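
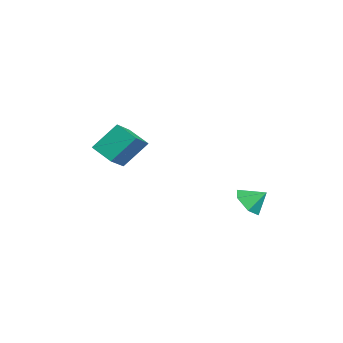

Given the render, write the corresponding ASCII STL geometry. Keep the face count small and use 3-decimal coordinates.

solid 
facet normal -0.191 -0.756 -0.626
outer loop
vertex 3.469 1.84 -0.368
vertex 2.986 2.378 -0.871
vertex 3.848 2.288 -1.025
endloop
endfacet
facet normal 0.832 0.096 0.546
outer loop
vertex 3.469 1.84 -0.368
vertex 3.848 2.288 -1.025
vertex 3.194 3.202 -0.189
endloop
endfacet
facet normal -0.191 -0.756 -0.626
outer loop
vertex 3.848 2.288 -1.025
vertex 2.986 2.378 -0.871
vertex 3.365 2.825 -1.527
endloop
endfacet
facet normal 0.776 0.626 -0.077
outer loop
vertex 3.848 2.288 -1.025
vertex 3.365 2.825 -1.527
vertex 3.194 3.202 -0.189
endloop
endfacet
facet normal -0.190 -0.757 -0.625
outer loop
vertex 3.365 2.825 -1.527
vertex 2.986 2.378 -0.871
vertex 2.503 2.915 -1.374
endloop
endfacet
facet normal 0.054 0.963 -0.264
outer loop
vertex 3.365 2.825 -1.527
vertex 2.503 2.915 -1.374
vertex 3.194 3.202 -0.189
endloop
endfacet
facet normal -0.191 -0.757 -0.625
outer loop
vertex 2.503 2.915 -1.374
vertex 2.986 2.378 -0.871
vertex 2.124 2.468 -0.717
endloop
endfacet
facet normal -0.613 0.771 0.171
outer loop
vertex 2.503 2.915 -1.374
vertex 2.124 2.468 -0.717
vertex 3.194 3.202 -0.189
endloop
endfacet
facet normal -0.191 -0.756 -0.626
outer loop
vertex 2.124 2.468 -0.717
vertex 2.986 2.378 -0.871
vertex 2.607 1.931 -0.215
endloop
endfacet
facet normal -0.557 0.241 0.794
outer loop
vertex 2.124 2.468 -0.717
vertex 2.607 1.931 -0.215
vertex 3.194 3.202 -0.189
endloop
endfacet
facet normal -0.191 -0.756 -0.626
outer loop
vertex 2.607 1.931 -0.215
vertex 2.986 2.378 -0.871
vertex 3.469 1.84 -0.368
endloop
endfacet
facet normal 0.164 -0.096 0.982
outer loop
vertex 2.607 1.931 -0.215
vertex 3.469 1.84 -0.368
vertex 3.194 3.202 -0.189
endloop
endfacet
facet normal -0.741 0.437 -0.510
outer loop
vertex -3.73 -3.75 -0.022
vertex -3.959 -2.526 1.36
vertex -2.813 -2.898 -0.625
endloop
endfacet
facet normal 0.123 -0.658 -0.743
outer loop
vertex -1.701 -3.554 0.14
vertex -3.73 -3.75 -0.022
vertex -2.813 -2.898 -0.625
endloop
endfacet
facet normal -0.741 0.437 -0.510
outer loop
vertex -2.813 -2.898 -0.625
vertex -3.959 -2.526 1.36
vertex -3.041 -1.674 0.757
endloop
endfacet
facet normal 0.660 0.613 -0.434
outer loop
vertex -3.041 -1.674 0.757
vertex -1.701 -3.554 0.14
vertex -2.813 -2.898 -0.625
endloop
endfacet
facet normal -0.660 -0.613 0.434
outer loop
vertex -3.73 -3.75 -0.022
vertex -2.847 -3.182 2.125
vertex -3.959 -2.526 1.36
endloop
endfacet
facet normal 0.123 -0.658 -0.743
outer loop
vertex -2.619 -4.406 0.743
vertex -3.73 -3.75 -0.022
vertex -1.701 -3.554 0.14
endloop
endfacet
facet normal -0.661 -0.613 0.434
outer loop
vertex -2.619 -4.406 0.743
vertex -2.847 -3.182 2.125
vertex -3.73 -3.75 -0.022
endloop
endfacet
facet normal -0.123 0.658 0.743
outer loop
vertex -3.959 -2.526 1.36
vertex -2.847 -3.182 2.125
vertex -3.041 -1.674 0.757
endloop
endfacet
facet normal 0.660 0.613 -0.434
outer loop
vertex -1.93 -2.33 1.522
vertex -1.701 -3.554 0.14
vertex -3.041 -1.674 0.757
endloop
endfacet
facet normal -0.123 0.658 0.743
outer loop
vertex -3.041 -1.674 0.757
vertex -2.847 -3.182 2.125
vertex -1.93 -2.33 1.522
endloop
endfacet
facet normal 0.741 -0.437 0.510
outer loop
vertex -1.93 -2.33 1.522
vertex -2.619 -4.406 0.743
vertex -1.701 -3.554 0.14
endloop
endfacet
facet normal 0.741 -0.437 0.509
outer loop
vertex -2.847 -3.182 2.125
vertex -2.619 -4.406 0.743
vertex -1.93 -2.33 1.522
endloop
endfacet

endsolid


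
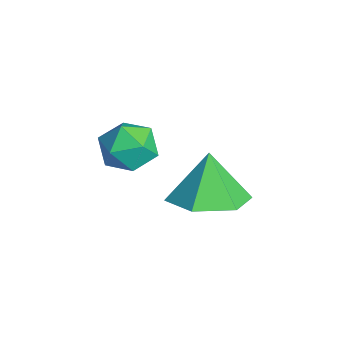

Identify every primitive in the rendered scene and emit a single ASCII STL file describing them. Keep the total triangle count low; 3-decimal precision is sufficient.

solid 
facet normal 0.374 -0.118 -0.920
outer loop
vertex -0.764 0.708 -1.096
vertex -1.467 1.304 -1.458
vertex -0.604 1.684 -1.156
endloop
endfacet
facet normal 0.557 -0.040 0.830
outer loop
vertex -0.764 0.708 -1.096
vertex -0.604 1.684 -1.156
vertex -1.953 1.456 -0.262
endloop
endfacet
facet normal 0.374 -0.118 -0.920
outer loop
vertex -0.604 1.684 -1.156
vertex -1.467 1.304 -1.458
vertex -1.308 2.279 -1.518
endloop
endfacet
facet normal 0.291 0.725 0.624
outer loop
vertex -0.604 1.684 -1.156
vertex -1.308 2.279 -1.518
vertex -1.953 1.456 -0.262
endloop
endfacet
facet normal 0.374 -0.118 -0.920
outer loop
vertex -1.308 2.279 -1.518
vertex -1.467 1.304 -1.458
vertex -2.171 1.899 -1.82
endloop
endfacet
facet normal -0.471 0.829 0.302
outer loop
vertex -1.308 2.279 -1.518
vertex -2.171 1.899 -1.82
vertex -1.953 1.456 -0.262
endloop
endfacet
facet normal 0.374 -0.117 -0.920
outer loop
vertex -2.171 1.899 -1.82
vertex -1.467 1.304 -1.458
vertex -2.33 0.923 -1.76
endloop
endfacet
facet normal -0.968 0.169 0.184
outer loop
vertex -2.171 1.899 -1.82
vertex -2.33 0.923 -1.76
vertex -1.953 1.456 -0.262
endloop
endfacet
facet normal 0.374 -0.117 -0.920
outer loop
vertex -2.33 0.923 -1.76
vertex -1.467 1.304 -1.458
vertex -1.626 0.328 -1.398
endloop
endfacet
facet normal -0.703 -0.595 0.389
outer loop
vertex -2.33 0.923 -1.76
vertex -1.626 0.328 -1.398
vertex -1.953 1.456 -0.262
endloop
endfacet
facet normal 0.374 -0.117 -0.920
outer loop
vertex -1.626 0.328 -1.398
vertex -1.467 1.304 -1.458
vertex -0.764 0.708 -1.096
endloop
endfacet
facet normal 0.059 -0.700 0.712
outer loop
vertex -1.626 0.328 -1.398
vertex -0.764 0.708 -1.096
vertex -1.953 1.456 -0.262
endloop
endfacet
facet normal -0.493 0.292 0.820
outer loop
vertex -3.83 0.635 -0.793
vertex -4.39 0.116 -0.945
vertex -3.78 -0.087 -0.506
endloop
endfacet
facet normal 0.211 0.374 0.903
outer loop
vertex -3.83 0.635 -0.793
vertex -3.78 -0.087 -0.506
vertex -3.148 0.26 -0.797
endloop
endfacet
facet normal 0.446 0.807 0.388
outer loop
vertex -3.83 0.635 -0.793
vertex -3.148 0.26 -0.797
vertex -3.366 0.678 -1.416
endloop
endfacet
facet normal -0.113 0.993 -0.016
outer loop
vertex -3.83 0.635 -0.793
vertex -3.366 0.678 -1.416
vertex -4.134 0.589 -1.507
endloop
endfacet
facet normal -0.694 0.675 0.252
outer loop
vertex -3.83 0.635 -0.793
vertex -4.134 0.589 -1.507
vertex -4.39 0.116 -0.945
endloop
endfacet
facet normal 0.519 -0.265 0.812
outer loop
vertex -3.148 0.26 -0.797
vertex -3.78 -0.087 -0.506
vertex -3.286 -0.489 -0.953
endloop
endfacet
facet normal -0.620 -0.397 0.677
outer loop
vertex -3.78 -0.087 -0.506
vertex -4.39 0.116 -0.945
vertex -4.054 -0.578 -1.044
endloop
endfacet
facet normal -0.944 0.224 -0.241
outer loop
vertex -4.39 0.116 -0.945
vertex -4.134 0.589 -1.507
vertex -4.272 -0.16 -1.663
endloop
endfacet
facet normal -0.006 0.740 -0.672
outer loop
vertex -4.134 0.589 -1.507
vertex -3.366 0.678 -1.416
vertex -3.64 0.187 -1.954
endloop
endfacet
facet normal 0.899 0.438 -0.021
outer loop
vertex -3.366 0.678 -1.416
vertex -3.148 0.26 -0.797
vertex -3.03 -0.016 -1.515
endloop
endfacet
facet normal 0.113 -0.993 0.016
outer loop
vertex -3.59 -0.535 -1.667
vertex -3.286 -0.489 -0.953
vertex -4.054 -0.578 -1.044
endloop
endfacet
facet normal -0.446 -0.807 -0.388
outer loop
vertex -3.59 -0.535 -1.667
vertex -4.054 -0.578 -1.044
vertex -4.272 -0.16 -1.663
endloop
endfacet
facet normal -0.211 -0.374 -0.903
outer loop
vertex -3.59 -0.535 -1.667
vertex -4.272 -0.16 -1.663
vertex -3.64 0.187 -1.954
endloop
endfacet
facet normal 0.493 -0.292 -0.820
outer loop
vertex -3.59 -0.535 -1.667
vertex -3.64 0.187 -1.954
vertex -3.03 -0.016 -1.515
endloop
endfacet
facet normal 0.694 -0.675 -0.252
outer loop
vertex -3.59 -0.535 -1.667
vertex -3.03 -0.016 -1.515
vertex -3.286 -0.489 -0.953
endloop
endfacet
facet normal 0.006 -0.740 0.672
outer loop
vertex -4.054 -0.578 -1.044
vertex -3.286 -0.489 -0.953
vertex -3.78 -0.087 -0.506
endloop
endfacet
facet normal -0.899 -0.438 0.021
outer loop
vertex -4.272 -0.16 -1.663
vertex -4.054 -0.578 -1.044
vertex -4.39 0.116 -0.945
endloop
endfacet
facet normal -0.519 0.265 -0.812
outer loop
vertex -3.64 0.187 -1.954
vertex -4.272 -0.16 -1.663
vertex -4.134 0.589 -1.507
endloop
endfacet
facet normal 0.620 0.397 -0.677
outer loop
vertex -3.03 -0.016 -1.515
vertex -3.64 0.187 -1.954
vertex -3.366 0.678 -1.416
endloop
endfacet
facet normal 0.944 -0.224 0.241
outer loop
vertex -3.286 -0.489 -0.953
vertex -3.03 -0.016 -1.515
vertex -3.148 0.26 -0.797
endloop
endfacet

endsolid


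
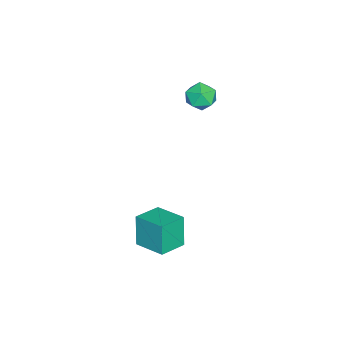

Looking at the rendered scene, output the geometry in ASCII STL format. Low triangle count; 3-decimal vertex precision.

solid 
facet normal -0.883 0.431 -0.188
outer loop
vertex 1.101 -4.108 -3.418
vertex 1.671 -2.817 -3.134
vertex 1.476 -3.961 -4.842
endloop
endfacet
facet normal -0.395 -0.897 -0.197
outer loop
vertex 2.589 -4.503 -4.606
vertex 1.101 -4.108 -3.418
vertex 1.476 -3.961 -4.842
endloop
endfacet
facet normal -0.883 0.431 -0.188
outer loop
vertex 1.476 -3.961 -4.842
vertex 1.671 -2.817 -3.134
vertex 2.046 -2.669 -4.559
endloop
endfacet
facet normal 0.252 0.099 -0.962
outer loop
vertex 2.046 -2.669 -4.559
vertex 2.589 -4.503 -4.606
vertex 1.476 -3.961 -4.842
endloop
endfacet
facet normal -0.253 -0.100 0.962
outer loop
vertex 1.101 -4.108 -3.418
vertex 2.784 -3.359 -2.898
vertex 1.671 -2.817 -3.134
endloop
endfacet
facet normal -0.396 -0.897 -0.197
outer loop
vertex 2.214 -4.651 -3.181
vertex 1.101 -4.108 -3.418
vertex 2.589 -4.503 -4.606
endloop
endfacet
facet normal -0.253 -0.099 0.962
outer loop
vertex 2.214 -4.651 -3.181
vertex 2.784 -3.359 -2.898
vertex 1.101 -4.108 -3.418
endloop
endfacet
facet normal 0.395 0.897 0.197
outer loop
vertex 1.671 -2.817 -3.134
vertex 2.784 -3.359 -2.898
vertex 2.046 -2.669 -4.559
endloop
endfacet
facet normal 0.254 0.100 -0.962
outer loop
vertex 3.159 -3.212 -4.322
vertex 2.589 -4.503 -4.606
vertex 2.046 -2.669 -4.559
endloop
endfacet
facet normal 0.396 0.897 0.197
outer loop
vertex 2.046 -2.669 -4.559
vertex 2.784 -3.359 -2.898
vertex 3.159 -3.212 -4.322
endloop
endfacet
facet normal 0.883 -0.431 0.188
outer loop
vertex 3.159 -3.212 -4.322
vertex 2.214 -4.651 -3.181
vertex 2.589 -4.503 -4.606
endloop
endfacet
facet normal 0.883 -0.431 0.188
outer loop
vertex 2.784 -3.359 -2.898
vertex 2.214 -4.651 -3.181
vertex 3.159 -3.212 -4.322
endloop
endfacet
facet normal -0.659 0.321 0.680
outer loop
vertex -2.316 -2.819 1.641
vertex -2.843 -3.275 1.345
vertex -2.393 -3.526 1.9
endloop
endfacet
facet normal 0.004 0.344 0.939
outer loop
vertex -2.316 -2.819 1.641
vertex -2.393 -3.526 1.9
vertex -1.703 -3.236 1.791
endloop
endfacet
facet normal 0.394 0.763 0.513
outer loop
vertex -2.316 -2.819 1.641
vertex -1.703 -3.236 1.791
vertex -1.725 -2.806 1.168
endloop
endfacet
facet normal -0.030 0.999 -0.010
outer loop
vertex -2.316 -2.819 1.641
vertex -1.725 -2.806 1.168
vertex -2.43 -2.83 0.893
endloop
endfacet
facet normal -0.681 0.726 0.093
outer loop
vertex -2.316 -2.819 1.641
vertex -2.43 -2.83 0.893
vertex -2.843 -3.275 1.345
endloop
endfacet
facet normal 0.276 -0.316 0.908
outer loop
vertex -1.703 -3.236 1.791
vertex -2.393 -3.526 1.9
vertex -1.85 -3.95 1.587
endloop
endfacet
facet normal -0.799 -0.352 0.488
outer loop
vertex -2.393 -3.526 1.9
vertex -2.843 -3.275 1.345
vertex -2.555 -3.974 1.312
endloop
endfacet
facet normal -0.833 0.304 -0.462
outer loop
vertex -2.843 -3.275 1.345
vertex -2.43 -2.83 0.893
vertex -2.577 -3.544 0.689
endloop
endfacet
facet normal 0.220 0.746 -0.629
outer loop
vertex -2.43 -2.83 0.893
vertex -1.725 -2.806 1.168
vertex -1.887 -3.254 0.58
endloop
endfacet
facet normal 0.906 0.363 0.218
outer loop
vertex -1.725 -2.806 1.168
vertex -1.703 -3.236 1.791
vertex -1.437 -3.505 1.135
endloop
endfacet
facet normal 0.030 -0.999 0.010
outer loop
vertex -1.964 -3.961 0.839
vertex -1.85 -3.95 1.587
vertex -2.555 -3.974 1.312
endloop
endfacet
facet normal -0.394 -0.763 -0.513
outer loop
vertex -1.964 -3.961 0.839
vertex -2.555 -3.974 1.312
vertex -2.577 -3.544 0.689
endloop
endfacet
facet normal -0.004 -0.344 -0.939
outer loop
vertex -1.964 -3.961 0.839
vertex -2.577 -3.544 0.689
vertex -1.887 -3.254 0.58
endloop
endfacet
facet normal 0.659 -0.321 -0.680
outer loop
vertex -1.964 -3.961 0.839
vertex -1.887 -3.254 0.58
vertex -1.437 -3.505 1.135
endloop
endfacet
facet normal 0.681 -0.726 -0.093
outer loop
vertex -1.964 -3.961 0.839
vertex -1.437 -3.505 1.135
vertex -1.85 -3.95 1.587
endloop
endfacet
facet normal -0.220 -0.746 0.629
outer loop
vertex -2.555 -3.974 1.312
vertex -1.85 -3.95 1.587
vertex -2.393 -3.526 1.9
endloop
endfacet
facet normal -0.906 -0.363 -0.218
outer loop
vertex -2.577 -3.544 0.689
vertex -2.555 -3.974 1.312
vertex -2.843 -3.275 1.345
endloop
endfacet
facet normal -0.276 0.316 -0.908
outer loop
vertex -1.887 -3.254 0.58
vertex -2.577 -3.544 0.689
vertex -2.43 -2.83 0.893
endloop
endfacet
facet normal 0.799 0.352 -0.488
outer loop
vertex -1.437 -3.505 1.135
vertex -1.887 -3.254 0.58
vertex -1.725 -2.806 1.168
endloop
endfacet
facet normal 0.833 -0.304 0.462
outer loop
vertex -1.85 -3.95 1.587
vertex -1.437 -3.505 1.135
vertex -1.703 -3.236 1.791
endloop
endfacet

endsolid


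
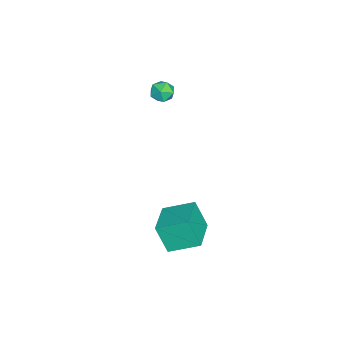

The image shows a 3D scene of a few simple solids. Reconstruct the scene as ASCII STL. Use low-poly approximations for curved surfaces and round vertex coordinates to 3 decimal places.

solid 
facet normal -0.984 -0.049 -0.171
outer loop
vertex 1.785 1.234 -3.648
vertex 1.606 2.666 -3.031
vertex 1.992 1.847 -5.012
endloop
endfacet
facet normal 0.114 -0.913 -0.393
outer loop
vertex 3.734 1.934 -4.709
vertex 1.785 1.234 -3.648
vertex 1.992 1.847 -5.012
endloop
endfacet
facet normal -0.984 -0.049 -0.171
outer loop
vertex 1.992 1.847 -5.012
vertex 1.606 2.666 -3.031
vertex 1.813 3.279 -4.395
endloop
endfacet
facet normal 0.137 0.406 -0.903
outer loop
vertex 1.813 3.279 -4.395
vertex 3.734 1.934 -4.709
vertex 1.992 1.847 -5.012
endloop
endfacet
facet normal -0.137 -0.406 0.903
outer loop
vertex 1.785 1.234 -3.648
vertex 3.348 2.753 -2.728
vertex 1.606 2.666 -3.031
endloop
endfacet
facet normal 0.114 -0.913 -0.393
outer loop
vertex 3.527 1.321 -3.345
vertex 1.785 1.234 -3.648
vertex 3.734 1.934 -4.709
endloop
endfacet
facet normal -0.137 -0.406 0.903
outer loop
vertex 3.527 1.321 -3.345
vertex 3.348 2.753 -2.728
vertex 1.785 1.234 -3.648
endloop
endfacet
facet normal -0.114 0.913 0.393
outer loop
vertex 1.606 2.666 -3.031
vertex 3.348 2.753 -2.728
vertex 1.813 3.279 -4.395
endloop
endfacet
facet normal 0.137 0.406 -0.903
outer loop
vertex 3.555 3.366 -4.092
vertex 3.734 1.934 -4.709
vertex 1.813 3.279 -4.395
endloop
endfacet
facet normal -0.114 0.913 0.393
outer loop
vertex 1.813 3.279 -4.395
vertex 3.348 2.753 -2.728
vertex 3.555 3.366 -4.092
endloop
endfacet
facet normal 0.984 0.049 0.171
outer loop
vertex 3.555 3.366 -4.092
vertex 3.527 1.321 -3.345
vertex 3.734 1.934 -4.709
endloop
endfacet
facet normal 0.984 0.049 0.171
outer loop
vertex 3.348 2.753 -2.728
vertex 3.527 1.321 -3.345
vertex 3.555 3.366 -4.092
endloop
endfacet
facet normal 0.353 0.531 0.770
outer loop
vertex -1.131 1.071 1.94
vertex -1.443 0.687 2.348
vertex -0.843 0.546 2.17
endloop
endfacet
facet normal 0.811 0.542 0.222
outer loop
vertex -1.131 1.071 1.94
vertex -0.843 0.546 2.17
vertex -0.778 0.702 1.552
endloop
endfacet
facet normal 0.470 0.812 -0.345
outer loop
vertex -1.131 1.071 1.94
vertex -0.778 0.702 1.552
vertex -1.338 0.939 1.347
endloop
endfacet
facet normal -0.197 0.969 -0.147
outer loop
vertex -1.131 1.071 1.94
vertex -1.338 0.939 1.347
vertex -1.749 0.93 1.84
endloop
endfacet
facet normal -0.269 0.796 0.543
outer loop
vertex -1.131 1.071 1.94
vertex -1.749 0.93 1.84
vertex -1.443 0.687 2.348
endloop
endfacet
facet normal 0.989 -0.131 0.071
outer loop
vertex -0.778 0.702 1.552
vertex -0.843 0.546 2.17
vertex -0.871 0.09 1.72
endloop
endfacet
facet normal 0.249 -0.147 0.957
outer loop
vertex -0.843 0.546 2.17
vertex -1.443 0.687 2.348
vertex -1.282 0.081 2.213
endloop
endfacet
facet normal -0.759 0.277 0.590
outer loop
vertex -1.443 0.687 2.348
vertex -1.749 0.93 1.84
vertex -1.842 0.318 2.008
endloop
endfacet
facet normal -0.642 0.558 -0.525
outer loop
vertex -1.749 0.93 1.84
vertex -1.338 0.939 1.347
vertex -1.777 0.474 1.39
endloop
endfacet
facet normal 0.439 0.305 -0.845
outer loop
vertex -1.338 0.939 1.347
vertex -0.778 0.702 1.552
vertex -1.177 0.333 1.212
endloop
endfacet
facet normal 0.197 -0.969 0.147
outer loop
vertex -1.489 -0.051 1.62
vertex -0.871 0.09 1.72
vertex -1.282 0.081 2.213
endloop
endfacet
facet normal -0.470 -0.812 0.345
outer loop
vertex -1.489 -0.051 1.62
vertex -1.282 0.081 2.213
vertex -1.842 0.318 2.008
endloop
endfacet
facet normal -0.811 -0.542 -0.222
outer loop
vertex -1.489 -0.051 1.62
vertex -1.842 0.318 2.008
vertex -1.777 0.474 1.39
endloop
endfacet
facet normal -0.353 -0.531 -0.770
outer loop
vertex -1.489 -0.051 1.62
vertex -1.777 0.474 1.39
vertex -1.177 0.333 1.212
endloop
endfacet
facet normal 0.269 -0.796 -0.543
outer loop
vertex -1.489 -0.051 1.62
vertex -1.177 0.333 1.212
vertex -0.871 0.09 1.72
endloop
endfacet
facet normal 0.642 -0.558 0.525
outer loop
vertex -1.282 0.081 2.213
vertex -0.871 0.09 1.72
vertex -0.843 0.546 2.17
endloop
endfacet
facet normal -0.439 -0.305 0.845
outer loop
vertex -1.842 0.318 2.008
vertex -1.282 0.081 2.213
vertex -1.443 0.687 2.348
endloop
endfacet
facet normal -0.989 0.131 -0.071
outer loop
vertex -1.777 0.474 1.39
vertex -1.842 0.318 2.008
vertex -1.749 0.93 1.84
endloop
endfacet
facet normal -0.249 0.147 -0.957
outer loop
vertex -1.177 0.333 1.212
vertex -1.777 0.474 1.39
vertex -1.338 0.939 1.347
endloop
endfacet
facet normal 0.759 -0.277 -0.590
outer loop
vertex -0.871 0.09 1.72
vertex -1.177 0.333 1.212
vertex -0.778 0.702 1.552
endloop
endfacet

endsolid


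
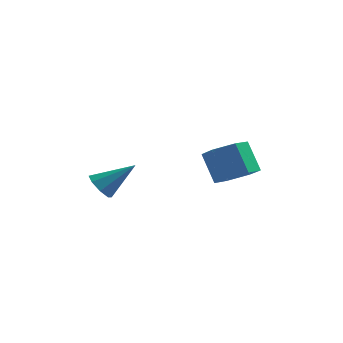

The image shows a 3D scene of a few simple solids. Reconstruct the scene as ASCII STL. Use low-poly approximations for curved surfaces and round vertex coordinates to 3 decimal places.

solid 
facet normal 0.393 -0.455 -0.799
outer loop
vertex 1.88 1.722 -3.594
vertex 0.998 1.495 -3.898
vertex 1.402 2.322 -4.17
endloop
endfacet
facet normal 0.773 0.634 0.019
outer loop
vertex 1.88 1.722 -3.594
vertex 1.402 2.322 -4.17
vertex 1.284 2.412 -2.378
endloop
endfacet
facet normal 0.773 0.634 0.019
outer loop
vertex 1.284 2.412 -2.378
vertex 1.402 2.322 -4.17
vertex 0.805 3.013 -2.955
endloop
endfacet
facet normal -0.393 0.455 0.799
outer loop
vertex 1.284 2.412 -2.378
vertex 0.805 3.013 -2.955
vertex 0.402 2.185 -2.682
endloop
endfacet
facet normal 0.393 -0.455 -0.799
outer loop
vertex 1.402 2.322 -4.17
vertex 0.998 1.495 -3.898
vertex 0.52 2.095 -4.474
endloop
endfacet
facet normal -0.045 0.859 -0.510
outer loop
vertex 1.402 2.322 -4.17
vertex 0.52 2.095 -4.474
vertex 0.805 3.013 -2.955
endloop
endfacet
facet normal -0.046 0.859 -0.510
outer loop
vertex 0.805 3.013 -2.955
vertex 0.52 2.095 -4.474
vertex -0.077 2.786 -3.258
endloop
endfacet
facet normal -0.392 0.454 0.800
outer loop
vertex 0.805 3.013 -2.955
vertex -0.077 2.786 -3.258
vertex 0.402 2.185 -2.682
endloop
endfacet
facet normal 0.393 -0.455 -0.799
outer loop
vertex 0.52 2.095 -4.474
vertex 0.998 1.495 -3.898
vertex 0.116 1.268 -4.202
endloop
endfacet
facet normal -0.818 0.225 -0.530
outer loop
vertex 0.52 2.095 -4.474
vertex 0.116 1.268 -4.202
vertex -0.077 2.786 -3.258
endloop
endfacet
facet normal -0.819 0.225 -0.529
outer loop
vertex -0.077 2.786 -3.258
vertex 0.116 1.268 -4.202
vertex -0.48 1.958 -2.986
endloop
endfacet
facet normal -0.393 0.454 0.800
outer loop
vertex -0.077 2.786 -3.258
vertex -0.48 1.958 -2.986
vertex 0.402 2.185 -2.682
endloop
endfacet
facet normal 0.393 -0.455 -0.799
outer loop
vertex 0.116 1.268 -4.202
vertex 0.998 1.495 -3.898
vertex 0.595 0.667 -3.625
endloop
endfacet
facet normal -0.773 -0.634 -0.019
outer loop
vertex 0.116 1.268 -4.202
vertex 0.595 0.667 -3.625
vertex -0.48 1.958 -2.986
endloop
endfacet
facet normal -0.773 -0.634 -0.019
outer loop
vertex -0.48 1.958 -2.986
vertex 0.595 0.667 -3.625
vertex -0.002 1.358 -2.41
endloop
endfacet
facet normal -0.393 0.455 0.799
outer loop
vertex -0.48 1.958 -2.986
vertex -0.002 1.358 -2.41
vertex 0.402 2.185 -2.682
endloop
endfacet
facet normal 0.392 -0.454 -0.800
outer loop
vertex 0.595 0.667 -3.625
vertex 0.998 1.495 -3.898
vertex 1.477 0.894 -3.322
endloop
endfacet
facet normal 0.046 -0.859 0.511
outer loop
vertex 0.595 0.667 -3.625
vertex 1.477 0.894 -3.322
vertex -0.002 1.358 -2.41
endloop
endfacet
facet normal 0.045 -0.859 0.510
outer loop
vertex -0.002 1.358 -2.41
vertex 1.477 0.894 -3.322
vertex 0.88 1.585 -2.106
endloop
endfacet
facet normal -0.393 0.455 0.799
outer loop
vertex -0.002 1.358 -2.41
vertex 0.88 1.585 -2.106
vertex 0.402 2.185 -2.682
endloop
endfacet
facet normal 0.393 -0.454 -0.800
outer loop
vertex 1.477 0.894 -3.322
vertex 0.998 1.495 -3.898
vertex 1.88 1.722 -3.594
endloop
endfacet
facet normal 0.818 -0.224 0.529
outer loop
vertex 1.477 0.894 -3.322
vertex 1.88 1.722 -3.594
vertex 0.88 1.585 -2.106
endloop
endfacet
facet normal 0.818 -0.226 0.529
outer loop
vertex 0.88 1.585 -2.106
vertex 1.88 1.722 -3.594
vertex 1.284 2.412 -2.378
endloop
endfacet
facet normal -0.393 0.455 0.799
outer loop
vertex 0.88 1.585 -2.106
vertex 1.284 2.412 -2.378
vertex 0.402 2.185 -2.682
endloop
endfacet
facet normal -0.756 -0.241 -0.609
outer loop
vertex -3.782 0.194 -4.721
vertex -4.232 0.219 -4.172
vertex -3.997 0.689 -4.65
endloop
endfacet
facet normal 0.754 0.402 -0.520
outer loop
vertex -3.782 0.194 -4.721
vertex -3.997 0.689 -4.65
vertex -2.908 0.641 -3.108
endloop
endfacet
facet normal -0.756 -0.241 -0.608
outer loop
vertex -3.997 0.689 -4.65
vertex -4.232 0.219 -4.172
vertex -4.349 0.908 -4.299
endloop
endfacet
facet normal 0.349 0.911 -0.218
outer loop
vertex -3.997 0.689 -4.65
vertex -4.349 0.908 -4.299
vertex -2.908 0.641 -3.108
endloop
endfacet
facet normal -0.757 -0.241 -0.608
outer loop
vertex -4.349 0.908 -4.299
vertex -4.232 0.219 -4.172
vertex -4.632 0.724 -3.874
endloop
endfacet
facet normal -0.104 0.936 0.336
outer loop
vertex -4.349 0.908 -4.299
vertex -4.632 0.724 -3.874
vertex -2.908 0.641 -3.108
endloop
endfacet
facet normal -0.757 -0.241 -0.608
outer loop
vertex -4.632 0.724 -3.874
vertex -4.232 0.219 -4.172
vertex -4.681 0.244 -3.623
endloop
endfacet
facet normal -0.341 0.463 0.818
outer loop
vertex -4.632 0.724 -3.874
vertex -4.681 0.244 -3.623
vertex -2.908 0.641 -3.108
endloop
endfacet
facet normal -0.757 -0.240 -0.608
outer loop
vertex -4.681 0.244 -3.623
vertex -4.232 0.219 -4.172
vertex -4.467 -0.25 -3.694
endloop
endfacet
facet normal -0.223 -0.233 0.947
outer loop
vertex -4.681 0.244 -3.623
vertex -4.467 -0.25 -3.694
vertex -2.908 0.641 -3.108
endloop
endfacet
facet normal -0.756 -0.241 -0.608
outer loop
vertex -4.467 -0.25 -3.694
vertex -4.232 0.219 -4.172
vertex -4.115 -0.469 -4.045
endloop
endfacet
facet normal 0.182 -0.742 0.645
outer loop
vertex -4.467 -0.25 -3.694
vertex -4.115 -0.469 -4.045
vertex -2.908 0.641 -3.108
endloop
endfacet
facet normal -0.756 -0.241 -0.608
outer loop
vertex -4.115 -0.469 -4.045
vertex -4.232 0.219 -4.172
vertex -3.831 -0.285 -4.471
endloop
endfacet
facet normal 0.635 -0.767 0.092
outer loop
vertex -4.115 -0.469 -4.045
vertex -3.831 -0.285 -4.471
vertex -2.908 0.641 -3.108
endloop
endfacet
facet normal -0.756 -0.240 -0.609
outer loop
vertex -3.831 -0.285 -4.471
vertex -4.232 0.219 -4.172
vertex -3.782 0.194 -4.721
endloop
endfacet
facet normal 0.872 -0.293 -0.391
outer loop
vertex -3.831 -0.285 -4.471
vertex -3.782 0.194 -4.721
vertex -2.908 0.641 -3.108
endloop
endfacet

endsolid


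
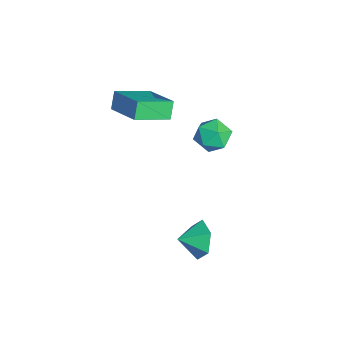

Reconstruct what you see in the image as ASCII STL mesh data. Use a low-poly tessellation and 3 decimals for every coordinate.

solid 
facet normal -0.164 0.914 -0.370
outer loop
vertex 3.673 -1.778 -0.851
vertex 3.335 -2.159 -1.641
vertex 2.756 -1.973 -0.925
endloop
endfacet
facet normal -0.015 -0.293 0.956
outer loop
vertex 3.673 -1.778 -0.851
vertex 2.756 -1.973 -0.925
vertex 3.505 -3.101 -1.259
endloop
endfacet
facet normal -0.165 0.914 -0.371
outer loop
vertex 2.756 -1.973 -0.925
vertex 3.335 -2.159 -1.641
vertex 2.419 -2.354 -1.715
endloop
endfacet
facet normal -0.619 -0.571 0.539
outer loop
vertex 2.756 -1.973 -0.925
vertex 2.419 -2.354 -1.715
vertex 3.505 -3.101 -1.259
endloop
endfacet
facet normal -0.164 0.914 -0.372
outer loop
vertex 2.419 -2.354 -1.715
vertex 3.335 -2.159 -1.641
vertex 2.998 -2.541 -2.431
endloop
endfacet
facet normal -0.503 -0.844 -0.186
outer loop
vertex 2.419 -2.354 -1.715
vertex 2.998 -2.541 -2.431
vertex 3.505 -3.101 -1.259
endloop
endfacet
facet normal -0.165 0.914 -0.372
outer loop
vertex 2.998 -2.541 -2.431
vertex 3.335 -2.159 -1.641
vertex 3.915 -2.346 -2.358
endloop
endfacet
facet normal 0.218 -0.840 -0.496
outer loop
vertex 2.998 -2.541 -2.431
vertex 3.915 -2.346 -2.358
vertex 3.505 -3.101 -1.259
endloop
endfacet
facet normal -0.165 0.914 -0.372
outer loop
vertex 3.915 -2.346 -2.358
vertex 3.335 -2.159 -1.641
vertex 4.252 -1.964 -1.568
endloop
endfacet
facet normal 0.823 -0.562 -0.079
outer loop
vertex 3.915 -2.346 -2.358
vertex 4.252 -1.964 -1.568
vertex 3.505 -3.101 -1.259
endloop
endfacet
facet normal -0.165 0.914 -0.370
outer loop
vertex 4.252 -1.964 -1.568
vertex 3.335 -2.159 -1.641
vertex 3.673 -1.778 -0.851
endloop
endfacet
facet normal 0.707 -0.289 0.646
outer loop
vertex 4.252 -1.964 -1.568
vertex 3.673 -1.778 -0.851
vertex 3.505 -3.101 -1.259
endloop
endfacet
facet normal 0.088 0.580 0.810
outer loop
vertex 0.538 -0.44 2.579
vertex 0.058 -1.007 3.037
vertex 0.926 -1.095 3.006
endloop
endfacet
facet normal 0.659 0.644 0.388
outer loop
vertex 0.538 -0.44 2.579
vertex 0.926 -1.095 3.006
vertex 1.19 -0.881 2.203
endloop
endfacet
facet normal 0.437 0.863 -0.253
outer loop
vertex 0.538 -0.44 2.579
vertex 1.19 -0.881 2.203
vertex 0.486 -0.661 1.737
endloop
endfacet
facet normal -0.273 0.934 -0.228
outer loop
vertex 0.538 -0.44 2.579
vertex 0.486 -0.661 1.737
vertex -0.214 -0.74 2.252
endloop
endfacet
facet normal -0.489 0.760 0.428
outer loop
vertex 0.538 -0.44 2.579
vertex -0.214 -0.74 2.252
vertex 0.058 -1.007 3.037
endloop
endfacet
facet normal 0.950 -0.002 0.312
outer loop
vertex 1.19 -0.881 2.203
vertex 0.926 -1.095 3.006
vertex 1.114 -1.72 2.428
endloop
endfacet
facet normal 0.025 -0.107 0.994
outer loop
vertex 0.926 -1.095 3.006
vertex 0.058 -1.007 3.037
vertex 0.414 -1.799 2.943
endloop
endfacet
facet normal -0.908 0.183 0.377
outer loop
vertex 0.058 -1.007 3.037
vertex -0.214 -0.74 2.252
vertex -0.29 -1.579 2.477
endloop
endfacet
facet normal -0.558 0.467 -0.686
outer loop
vertex -0.214 -0.74 2.252
vertex 0.486 -0.661 1.737
vertex -0.026 -1.365 1.674
endloop
endfacet
facet normal 0.591 0.352 -0.726
outer loop
vertex 0.486 -0.661 1.737
vertex 1.19 -0.881 2.203
vertex 0.842 -1.453 1.643
endloop
endfacet
facet normal 0.273 -0.934 0.228
outer loop
vertex 0.362 -2.02 2.101
vertex 1.114 -1.72 2.428
vertex 0.414 -1.799 2.943
endloop
endfacet
facet normal -0.437 -0.863 0.253
outer loop
vertex 0.362 -2.02 2.101
vertex 0.414 -1.799 2.943
vertex -0.29 -1.579 2.477
endloop
endfacet
facet normal -0.659 -0.644 -0.388
outer loop
vertex 0.362 -2.02 2.101
vertex -0.29 -1.579 2.477
vertex -0.026 -1.365 1.674
endloop
endfacet
facet normal -0.088 -0.580 -0.810
outer loop
vertex 0.362 -2.02 2.101
vertex -0.026 -1.365 1.674
vertex 0.842 -1.453 1.643
endloop
endfacet
facet normal 0.489 -0.760 -0.428
outer loop
vertex 0.362 -2.02 2.101
vertex 0.842 -1.453 1.643
vertex 1.114 -1.72 2.428
endloop
endfacet
facet normal 0.558 -0.467 0.686
outer loop
vertex 0.414 -1.799 2.943
vertex 1.114 -1.72 2.428
vertex 0.926 -1.095 3.006
endloop
endfacet
facet normal -0.591 -0.352 0.726
outer loop
vertex -0.29 -1.579 2.477
vertex 0.414 -1.799 2.943
vertex 0.058 -1.007 3.037
endloop
endfacet
facet normal -0.950 0.002 -0.312
outer loop
vertex -0.026 -1.365 1.674
vertex -0.29 -1.579 2.477
vertex -0.214 -0.74 2.252
endloop
endfacet
facet normal -0.025 0.107 -0.994
outer loop
vertex 0.842 -1.453 1.643
vertex -0.026 -1.365 1.674
vertex 0.486 -0.661 1.737
endloop
endfacet
facet normal 0.908 -0.183 -0.377
outer loop
vertex 1.114 -1.72 2.428
vertex 0.842 -1.453 1.643
vertex 1.19 -0.881 2.203
endloop
endfacet
facet normal -0.493 0.213 0.844
outer loop
vertex -0.543 -4.147 4.033
vertex -1.015 -2.619 3.372
vertex -2.089 -4.929 3.328
endloop
endfacet
facet normal 0.272 -0.883 0.382
outer loop
vertex -1.645 -5.121 2.568
vertex -0.543 -4.147 4.033
vertex -2.089 -4.929 3.328
endloop
endfacet
facet normal -0.493 0.213 0.843
outer loop
vertex -2.089 -4.929 3.328
vertex -1.015 -2.619 3.372
vertex -2.56 -3.401 2.666
endloop
endfacet
facet normal -0.826 -0.418 -0.377
outer loop
vertex -2.56 -3.401 2.666
vertex -1.645 -5.121 2.568
vertex -2.089 -4.929 3.328
endloop
endfacet
facet normal 0.826 0.418 0.377
outer loop
vertex -0.543 -4.147 4.033
vertex -0.571 -2.811 2.612
vertex -1.015 -2.619 3.372
endloop
endfacet
facet normal 0.272 -0.883 0.382
outer loop
vertex -0.1 -4.339 3.274
vertex -0.543 -4.147 4.033
vertex -1.645 -5.121 2.568
endloop
endfacet
facet normal 0.827 0.418 0.377
outer loop
vertex -0.1 -4.339 3.274
vertex -0.571 -2.811 2.612
vertex -0.543 -4.147 4.033
endloop
endfacet
facet normal -0.272 0.883 -0.382
outer loop
vertex -1.015 -2.619 3.372
vertex -0.571 -2.811 2.612
vertex -2.56 -3.401 2.666
endloop
endfacet
facet normal -0.827 -0.418 -0.377
outer loop
vertex -2.117 -3.593 1.907
vertex -1.645 -5.121 2.568
vertex -2.56 -3.401 2.666
endloop
endfacet
facet normal -0.272 0.883 -0.382
outer loop
vertex -2.56 -3.401 2.666
vertex -0.571 -2.811 2.612
vertex -2.117 -3.593 1.907
endloop
endfacet
facet normal 0.493 -0.213 -0.844
outer loop
vertex -2.117 -3.593 1.907
vertex -0.1 -4.339 3.274
vertex -1.645 -5.121 2.568
endloop
endfacet
facet normal 0.493 -0.214 -0.844
outer loop
vertex -0.571 -2.811 2.612
vertex -0.1 -4.339 3.274
vertex -2.117 -3.593 1.907
endloop
endfacet

endsolid


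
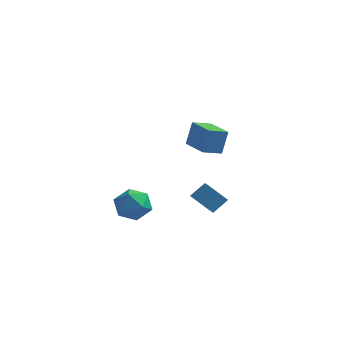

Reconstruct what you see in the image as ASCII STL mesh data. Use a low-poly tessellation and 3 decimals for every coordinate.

solid 
facet normal -0.525 -0.567 -0.634
outer loop
vertex -0.381 0.515 -2.807
vertex -0.815 1.291 -3.142
vertex 0.71 0.674 -3.853
endloop
endfacet
facet normal 0.457 -0.817 0.352
outer loop
vertex 1.335 1.349 -3.098
vertex -0.381 0.515 -2.807
vertex 0.71 0.674 -3.853
endloop
endfacet
facet normal -0.525 -0.567 -0.634
outer loop
vertex 0.71 0.674 -3.853
vertex -0.815 1.291 -3.142
vertex 0.276 1.45 -4.188
endloop
endfacet
facet normal 0.718 0.105 -0.688
outer loop
vertex 0.276 1.45 -4.188
vertex 1.335 1.349 -3.098
vertex 0.71 0.674 -3.853
endloop
endfacet
facet normal -0.718 -0.105 0.688
outer loop
vertex -0.381 0.515 -2.807
vertex -0.19 1.966 -2.387
vertex -0.815 1.291 -3.142
endloop
endfacet
facet normal 0.457 -0.817 0.352
outer loop
vertex 0.244 1.19 -2.052
vertex -0.381 0.515 -2.807
vertex 1.335 1.349 -3.098
endloop
endfacet
facet normal -0.718 -0.105 0.688
outer loop
vertex 0.244 1.19 -2.052
vertex -0.19 1.966 -2.387
vertex -0.381 0.515 -2.807
endloop
endfacet
facet normal -0.457 0.817 -0.352
outer loop
vertex -0.815 1.291 -3.142
vertex -0.19 1.966 -2.387
vertex 0.276 1.45 -4.188
endloop
endfacet
facet normal 0.718 0.105 -0.688
outer loop
vertex 0.901 2.125 -3.433
vertex 1.335 1.349 -3.098
vertex 0.276 1.45 -4.188
endloop
endfacet
facet normal -0.457 0.817 -0.352
outer loop
vertex 0.276 1.45 -4.188
vertex -0.19 1.966 -2.387
vertex 0.901 2.125 -3.433
endloop
endfacet
facet normal 0.525 0.567 0.634
outer loop
vertex 0.901 2.125 -3.433
vertex 0.244 1.19 -2.052
vertex 1.335 1.349 -3.098
endloop
endfacet
facet normal 0.525 0.567 0.634
outer loop
vertex -0.19 1.966 -2.387
vertex 0.244 1.19 -2.052
vertex 0.901 2.125 -3.433
endloop
endfacet
facet normal -0.665 -0.682 0.305
outer loop
vertex 1.824 -3.608 4.737
vertex 0.524 -2.419 4.56
vertex 1.624 -4.032 3.354
endloop
endfacet
facet normal 0.734 -0.672 0.100
outer loop
vertex 2.396 -3.241 3.0
vertex 1.824 -3.608 4.737
vertex 1.624 -4.032 3.354
endloop
endfacet
facet normal -0.665 -0.682 0.305
outer loop
vertex 1.624 -4.032 3.354
vertex 0.524 -2.419 4.56
vertex 0.325 -2.843 3.177
endloop
endfacet
facet normal -0.137 -0.290 -0.947
outer loop
vertex 0.325 -2.843 3.177
vertex 2.396 -3.241 3.0
vertex 1.624 -4.032 3.354
endloop
endfacet
facet normal 0.137 0.290 0.947
outer loop
vertex 1.824 -3.608 4.737
vertex 1.296 -1.628 4.206
vertex 0.524 -2.419 4.56
endloop
endfacet
facet normal 0.735 -0.671 0.100
outer loop
vertex 2.595 -2.817 4.383
vertex 1.824 -3.608 4.737
vertex 2.396 -3.241 3.0
endloop
endfacet
facet normal 0.137 0.290 0.947
outer loop
vertex 2.595 -2.817 4.383
vertex 1.296 -1.628 4.206
vertex 1.824 -3.608 4.737
endloop
endfacet
facet normal -0.734 0.672 -0.100
outer loop
vertex 0.524 -2.419 4.56
vertex 1.296 -1.628 4.206
vertex 0.325 -2.843 3.177
endloop
endfacet
facet normal -0.137 -0.291 -0.947
outer loop
vertex 1.096 -2.052 2.823
vertex 2.396 -3.241 3.0
vertex 0.325 -2.843 3.177
endloop
endfacet
facet normal -0.734 0.671 -0.100
outer loop
vertex 0.325 -2.843 3.177
vertex 1.296 -1.628 4.206
vertex 1.096 -2.052 2.823
endloop
endfacet
facet normal 0.665 0.682 -0.305
outer loop
vertex 1.096 -2.052 2.823
vertex 2.595 -2.817 4.383
vertex 2.396 -3.241 3.0
endloop
endfacet
facet normal 0.665 0.681 -0.305
outer loop
vertex 1.296 -1.628 4.206
vertex 2.595 -2.817 4.383
vertex 1.096 -2.052 2.823
endloop
endfacet
facet normal -0.395 0.904 0.162
outer loop
vertex -3.069 0.045 -3.089
vertex -4.128 -0.37 -3.352
vertex -3.746 -0.401 -2.249
endloop
endfacet
facet normal 0.182 0.800 0.571
outer loop
vertex -3.069 0.045 -3.089
vertex -3.746 -0.401 -2.249
vertex -2.605 -0.645 -2.27
endloop
endfacet
facet normal 0.735 0.663 0.142
outer loop
vertex -3.069 0.045 -3.089
vertex -2.605 -0.645 -2.27
vertex -2.282 -0.765 -3.385
endloop
endfacet
facet normal 0.502 0.682 -0.532
outer loop
vertex -3.069 0.045 -3.089
vertex -2.282 -0.765 -3.385
vertex -3.223 -0.595 -4.054
endloop
endfacet
facet normal -0.197 0.831 -0.520
outer loop
vertex -3.069 0.045 -3.089
vertex -3.223 -0.595 -4.054
vertex -4.128 -0.37 -3.352
endloop
endfacet
facet normal 0.065 0.222 0.973
outer loop
vertex -2.605 -0.645 -2.27
vertex -3.746 -0.401 -2.249
vertex -3.377 -1.485 -2.026
endloop
endfacet
facet normal -0.866 0.390 0.311
outer loop
vertex -3.746 -0.401 -2.249
vertex -4.128 -0.37 -3.352
vertex -4.318 -1.315 -2.695
endloop
endfacet
facet normal -0.547 0.272 -0.792
outer loop
vertex -4.128 -0.37 -3.352
vertex -3.223 -0.595 -4.054
vertex -3.995 -1.435 -3.81
endloop
endfacet
facet normal 0.583 0.031 -0.812
outer loop
vertex -3.223 -0.595 -4.054
vertex -2.282 -0.765 -3.385
vertex -2.854 -1.679 -3.831
endloop
endfacet
facet normal 0.961 0.000 0.278
outer loop
vertex -2.282 -0.765 -3.385
vertex -2.605 -0.645 -2.27
vertex -2.472 -1.71 -2.728
endloop
endfacet
facet normal -0.502 -0.682 0.532
outer loop
vertex -3.531 -2.125 -2.991
vertex -3.377 -1.485 -2.026
vertex -4.318 -1.315 -2.695
endloop
endfacet
facet normal -0.735 -0.663 -0.142
outer loop
vertex -3.531 -2.125 -2.991
vertex -4.318 -1.315 -2.695
vertex -3.995 -1.435 -3.81
endloop
endfacet
facet normal -0.182 -0.800 -0.571
outer loop
vertex -3.531 -2.125 -2.991
vertex -3.995 -1.435 -3.81
vertex -2.854 -1.679 -3.831
endloop
endfacet
facet normal 0.395 -0.904 -0.162
outer loop
vertex -3.531 -2.125 -2.991
vertex -2.854 -1.679 -3.831
vertex -2.472 -1.71 -2.728
endloop
endfacet
facet normal 0.197 -0.831 0.520
outer loop
vertex -3.531 -2.125 -2.991
vertex -2.472 -1.71 -2.728
vertex -3.377 -1.485 -2.026
endloop
endfacet
facet normal -0.583 -0.031 0.812
outer loop
vertex -4.318 -1.315 -2.695
vertex -3.377 -1.485 -2.026
vertex -3.746 -0.401 -2.249
endloop
endfacet
facet normal -0.961 -0.000 -0.278
outer loop
vertex -3.995 -1.435 -3.81
vertex -4.318 -1.315 -2.695
vertex -4.128 -0.37 -3.352
endloop
endfacet
facet normal -0.065 -0.222 -0.973
outer loop
vertex -2.854 -1.679 -3.831
vertex -3.995 -1.435 -3.81
vertex -3.223 -0.595 -4.054
endloop
endfacet
facet normal 0.866 -0.390 -0.311
outer loop
vertex -2.472 -1.71 -2.728
vertex -2.854 -1.679 -3.831
vertex -2.282 -0.765 -3.385
endloop
endfacet
facet normal 0.547 -0.272 0.792
outer loop
vertex -3.377 -1.485 -2.026
vertex -2.472 -1.71 -2.728
vertex -2.605 -0.645 -2.27
endloop
endfacet

endsolid


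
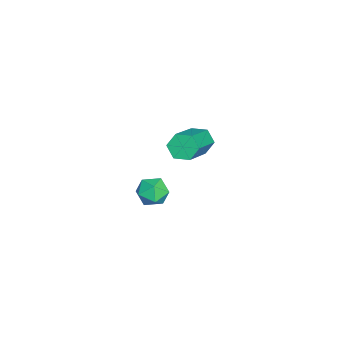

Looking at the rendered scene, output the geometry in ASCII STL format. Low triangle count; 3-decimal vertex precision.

solid 
facet normal -0.413 0.859 0.302
outer loop
vertex 3.179 2.644 -1.645
vertex 3.275 2.454 -0.973
vertex 3.776 2.814 -1.312
endloop
endfacet
facet normal -0.085 0.941 -0.328
outer loop
vertex 3.179 2.644 -1.645
vertex 3.776 2.814 -1.312
vertex 3.797 2.584 -1.977
endloop
endfacet
facet normal -0.378 0.483 -0.790
outer loop
vertex 3.179 2.644 -1.645
vertex 3.797 2.584 -1.977
vertex 3.308 2.082 -2.05
endloop
endfacet
facet normal -0.887 0.118 -0.446
outer loop
vertex 3.179 2.644 -1.645
vertex 3.308 2.082 -2.05
vertex 2.985 2.002 -1.429
endloop
endfacet
facet normal -0.908 0.351 0.229
outer loop
vertex 3.179 2.644 -1.645
vertex 2.985 2.002 -1.429
vertex 3.275 2.454 -0.973
endloop
endfacet
facet normal 0.599 0.762 -0.245
outer loop
vertex 3.797 2.584 -1.977
vertex 3.776 2.814 -1.312
vertex 4.275 2.358 -1.511
endloop
endfacet
facet normal 0.069 0.631 0.773
outer loop
vertex 3.776 2.814 -1.312
vertex 3.275 2.454 -0.973
vertex 3.952 2.278 -0.89
endloop
endfacet
facet normal -0.730 -0.193 0.655
outer loop
vertex 3.275 2.454 -0.973
vertex 2.985 2.002 -1.429
vertex 3.463 1.776 -0.963
endloop
endfacet
facet normal -0.696 -0.571 -0.435
outer loop
vertex 2.985 2.002 -1.429
vertex 3.308 2.082 -2.05
vertex 3.484 1.546 -1.628
endloop
endfacet
facet normal 0.127 0.021 -0.992
outer loop
vertex 3.308 2.082 -2.05
vertex 3.797 2.584 -1.977
vertex 3.985 1.906 -1.967
endloop
endfacet
facet normal 0.887 -0.118 0.446
outer loop
vertex 4.081 1.716 -1.295
vertex 4.275 2.358 -1.511
vertex 3.952 2.278 -0.89
endloop
endfacet
facet normal 0.378 -0.483 0.790
outer loop
vertex 4.081 1.716 -1.295
vertex 3.952 2.278 -0.89
vertex 3.463 1.776 -0.963
endloop
endfacet
facet normal 0.085 -0.941 0.328
outer loop
vertex 4.081 1.716 -1.295
vertex 3.463 1.776 -0.963
vertex 3.484 1.546 -1.628
endloop
endfacet
facet normal 0.413 -0.859 -0.302
outer loop
vertex 4.081 1.716 -1.295
vertex 3.484 1.546 -1.628
vertex 3.985 1.906 -1.967
endloop
endfacet
facet normal 0.908 -0.351 -0.229
outer loop
vertex 4.081 1.716 -1.295
vertex 3.985 1.906 -1.967
vertex 4.275 2.358 -1.511
endloop
endfacet
facet normal 0.696 0.571 0.435
outer loop
vertex 3.952 2.278 -0.89
vertex 4.275 2.358 -1.511
vertex 3.776 2.814 -1.312
endloop
endfacet
facet normal -0.127 -0.021 0.992
outer loop
vertex 3.463 1.776 -0.963
vertex 3.952 2.278 -0.89
vertex 3.275 2.454 -0.973
endloop
endfacet
facet normal -0.599 -0.762 0.245
outer loop
vertex 3.484 1.546 -1.628
vertex 3.463 1.776 -0.963
vertex 2.985 2.002 -1.429
endloop
endfacet
facet normal -0.069 -0.631 -0.773
outer loop
vertex 3.985 1.906 -1.967
vertex 3.484 1.546 -1.628
vertex 3.308 2.082 -2.05
endloop
endfacet
facet normal 0.730 0.193 -0.655
outer loop
vertex 4.275 2.358 -1.511
vertex 3.985 1.906 -1.967
vertex 3.797 2.584 -1.977
endloop
endfacet
facet normal -0.846 0.209 -0.490
outer loop
vertex -1.391 3.683 -3.245
vertex -1.738 3.37 -2.779
vertex -1.613 4.016 -2.72
endloop
endfacet
facet normal 0.412 0.838 -0.357
outer loop
vertex -1.391 3.683 -3.245
vertex -1.613 4.016 -2.72
vertex 0.404 3.243 -2.208
endloop
endfacet
facet normal 0.412 0.839 -0.356
outer loop
vertex 0.404 3.243 -2.208
vertex -1.613 4.016 -2.72
vertex 0.182 3.575 -1.683
endloop
endfacet
facet normal 0.847 -0.207 0.489
outer loop
vertex 0.404 3.243 -2.208
vertex 0.182 3.575 -1.683
vertex 0.058 2.93 -1.741
endloop
endfacet
facet normal -0.847 0.209 -0.489
outer loop
vertex -1.613 4.016 -2.72
vertex -1.738 3.37 -2.779
vertex -1.96 3.703 -2.253
endloop
endfacet
facet normal -0.085 0.856 0.511
outer loop
vertex -1.613 4.016 -2.72
vertex -1.96 3.703 -2.253
vertex 0.182 3.575 -1.683
endloop
endfacet
facet normal -0.085 0.856 0.511
outer loop
vertex 0.182 3.575 -1.683
vertex -1.96 3.703 -2.253
vertex -0.164 3.262 -1.216
endloop
endfacet
facet normal 0.847 -0.207 0.489
outer loop
vertex 0.182 3.575 -1.683
vertex -0.164 3.262 -1.216
vertex 0.058 2.93 -1.741
endloop
endfacet
facet normal -0.847 0.207 -0.489
outer loop
vertex -1.96 3.703 -2.253
vertex -1.738 3.37 -2.779
vertex -2.084 3.057 -2.312
endloop
endfacet
facet normal -0.497 0.016 0.868
outer loop
vertex -1.96 3.703 -2.253
vertex -2.084 3.057 -2.312
vertex -0.164 3.262 -1.216
endloop
endfacet
facet normal -0.497 0.017 0.868
outer loop
vertex -0.164 3.262 -1.216
vertex -2.084 3.057 -2.312
vertex -0.289 2.617 -1.275
endloop
endfacet
facet normal 0.846 -0.209 0.490
outer loop
vertex -0.164 3.262 -1.216
vertex -0.289 2.617 -1.275
vertex 0.058 2.93 -1.741
endloop
endfacet
facet normal -0.847 0.207 -0.489
outer loop
vertex -2.084 3.057 -2.312
vertex -1.738 3.37 -2.779
vertex -1.862 2.725 -2.837
endloop
endfacet
facet normal -0.412 -0.839 0.356
outer loop
vertex -2.084 3.057 -2.312
vertex -1.862 2.725 -2.837
vertex -0.289 2.617 -1.275
endloop
endfacet
facet normal -0.412 -0.838 0.357
outer loop
vertex -0.289 2.617 -1.275
vertex -1.862 2.725 -2.837
vertex -0.067 2.284 -1.8
endloop
endfacet
facet normal 0.846 -0.209 0.490
outer loop
vertex -0.289 2.617 -1.275
vertex -0.067 2.284 -1.8
vertex 0.058 2.93 -1.741
endloop
endfacet
facet normal -0.847 0.207 -0.489
outer loop
vertex -1.862 2.725 -2.837
vertex -1.738 3.37 -2.779
vertex -1.516 3.038 -3.304
endloop
endfacet
facet normal 0.085 -0.856 -0.511
outer loop
vertex -1.862 2.725 -2.837
vertex -1.516 3.038 -3.304
vertex -0.067 2.284 -1.8
endloop
endfacet
facet normal 0.085 -0.856 -0.511
outer loop
vertex -0.067 2.284 -1.8
vertex -1.516 3.038 -3.304
vertex 0.28 2.597 -2.267
endloop
endfacet
facet normal 0.847 -0.209 0.489
outer loop
vertex -0.067 2.284 -1.8
vertex 0.28 2.597 -2.267
vertex 0.058 2.93 -1.741
endloop
endfacet
facet normal -0.846 0.209 -0.490
outer loop
vertex -1.516 3.038 -3.304
vertex -1.738 3.37 -2.779
vertex -1.391 3.683 -3.245
endloop
endfacet
facet normal 0.497 -0.017 -0.868
outer loop
vertex -1.516 3.038 -3.304
vertex -1.391 3.683 -3.245
vertex 0.28 2.597 -2.267
endloop
endfacet
facet normal 0.497 -0.016 -0.867
outer loop
vertex 0.28 2.597 -2.267
vertex -1.391 3.683 -3.245
vertex 0.404 3.243 -2.208
endloop
endfacet
facet normal 0.847 -0.207 0.489
outer loop
vertex 0.28 2.597 -2.267
vertex 0.404 3.243 -2.208
vertex 0.058 2.93 -1.741
endloop
endfacet

endsolid


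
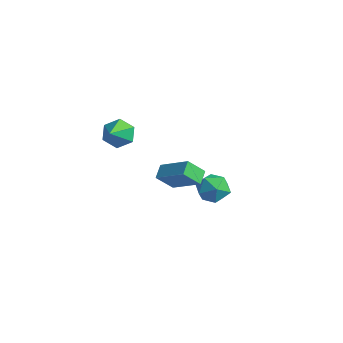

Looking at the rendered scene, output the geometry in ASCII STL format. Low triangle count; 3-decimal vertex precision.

solid 
facet normal -0.493 0.684 -0.538
outer loop
vertex -2.508 -0.292 1.389
vertex -3.376 -0.63 1.754
vertex -2.884 0.098 2.23
endloop
endfacet
facet normal 0.921 0.260 0.291
outer loop
vertex -2.508 -0.292 1.389
vertex -2.884 0.098 2.23
vertex -2.484 -1.87 2.726
endloop
endfacet
facet normal -0.494 0.684 -0.537
outer loop
vertex -2.884 0.098 2.23
vertex -3.376 -0.63 1.754
vertex -3.751 -0.241 2.595
endloop
endfacet
facet normal 0.274 0.287 0.918
outer loop
vertex -2.884 0.098 2.23
vertex -3.751 -0.241 2.595
vertex -2.484 -1.87 2.726
endloop
endfacet
facet normal -0.493 0.685 -0.537
outer loop
vertex -3.751 -0.241 2.595
vertex -3.376 -0.63 1.754
vertex -4.243 -0.969 2.118
endloop
endfacet
facet normal -0.435 -0.269 0.859
outer loop
vertex -3.751 -0.241 2.595
vertex -4.243 -0.969 2.118
vertex -2.484 -1.87 2.726
endloop
endfacet
facet normal -0.493 0.684 -0.537
outer loop
vertex -4.243 -0.969 2.118
vertex -3.376 -0.63 1.754
vertex -3.868 -1.359 1.277
endloop
endfacet
facet normal -0.496 -0.851 0.174
outer loop
vertex -4.243 -0.969 2.118
vertex -3.868 -1.359 1.277
vertex -2.484 -1.87 2.726
endloop
endfacet
facet normal -0.493 0.684 -0.537
outer loop
vertex -3.868 -1.359 1.277
vertex -3.376 -0.63 1.754
vertex -3.001 -1.02 0.913
endloop
endfacet
facet normal 0.152 -0.878 -0.455
outer loop
vertex -3.868 -1.359 1.277
vertex -3.001 -1.02 0.913
vertex -2.484 -1.87 2.726
endloop
endfacet
facet normal -0.493 0.685 -0.537
outer loop
vertex -3.001 -1.02 0.913
vertex -3.376 -0.63 1.754
vertex -2.508 -0.292 1.389
endloop
endfacet
facet normal 0.859 -0.323 -0.396
outer loop
vertex -3.001 -1.02 0.913
vertex -2.508 -0.292 1.389
vertex -2.484 -1.87 2.726
endloop
endfacet
facet normal -0.990 0.139 0.018
outer loop
vertex -0.076 3.203 -2.583
vertex -0.194 2.286 -1.981
vertex -0.048 3.259 -1.481
endloop
endfacet
facet normal -0.646 0.763 -0.022
outer loop
vertex -0.076 3.203 -2.583
vertex -0.048 3.259 -1.481
vertex 0.667 3.847 -2.081
endloop
endfacet
facet normal -0.242 0.755 -0.610
outer loop
vertex -0.076 3.203 -2.583
vertex 0.667 3.847 -2.081
vertex 0.964 3.238 -2.953
endloop
endfacet
facet normal -0.336 0.125 -0.933
outer loop
vertex -0.076 3.203 -2.583
vertex 0.964 3.238 -2.953
vertex 0.432 2.272 -2.891
endloop
endfacet
facet normal -0.798 -0.255 -0.545
outer loop
vertex -0.076 3.203 -2.583
vertex 0.432 2.272 -2.891
vertex -0.194 2.286 -1.981
endloop
endfacet
facet normal -0.213 0.813 0.542
outer loop
vertex 0.667 3.847 -2.081
vertex -0.048 3.259 -1.481
vertex 1.008 3.328 -1.169
endloop
endfacet
facet normal -0.770 -0.197 0.607
outer loop
vertex -0.048 3.259 -1.481
vertex -0.194 2.286 -1.981
vertex 0.476 2.362 -1.107
endloop
endfacet
facet normal -0.460 -0.835 -0.303
outer loop
vertex -0.194 2.286 -1.981
vertex 0.432 2.272 -2.891
vertex 0.773 1.753 -1.979
endloop
endfacet
facet normal 0.290 -0.219 -0.932
outer loop
vertex 0.432 2.272 -2.891
vertex 0.964 3.238 -2.953
vertex 1.488 2.341 -2.579
endloop
endfacet
facet normal 0.441 0.799 -0.408
outer loop
vertex 0.964 3.238 -2.953
vertex 0.667 3.847 -2.081
vertex 1.634 3.314 -2.079
endloop
endfacet
facet normal 0.336 -0.125 0.933
outer loop
vertex 1.516 2.397 -1.477
vertex 1.008 3.328 -1.169
vertex 0.476 2.362 -1.107
endloop
endfacet
facet normal 0.242 -0.755 0.610
outer loop
vertex 1.516 2.397 -1.477
vertex 0.476 2.362 -1.107
vertex 0.773 1.753 -1.979
endloop
endfacet
facet normal 0.646 -0.763 0.022
outer loop
vertex 1.516 2.397 -1.477
vertex 0.773 1.753 -1.979
vertex 1.488 2.341 -2.579
endloop
endfacet
facet normal 0.990 -0.139 -0.018
outer loop
vertex 1.516 2.397 -1.477
vertex 1.488 2.341 -2.579
vertex 1.634 3.314 -2.079
endloop
endfacet
facet normal 0.798 0.255 0.545
outer loop
vertex 1.516 2.397 -1.477
vertex 1.634 3.314 -2.079
vertex 1.008 3.328 -1.169
endloop
endfacet
facet normal -0.290 0.219 0.932
outer loop
vertex 0.476 2.362 -1.107
vertex 1.008 3.328 -1.169
vertex -0.048 3.259 -1.481
endloop
endfacet
facet normal -0.441 -0.799 0.408
outer loop
vertex 0.773 1.753 -1.979
vertex 0.476 2.362 -1.107
vertex -0.194 2.286 -1.981
endloop
endfacet
facet normal 0.213 -0.813 -0.542
outer loop
vertex 1.488 2.341 -2.579
vertex 0.773 1.753 -1.979
vertex 0.432 2.272 -2.891
endloop
endfacet
facet normal 0.770 0.197 -0.607
outer loop
vertex 1.634 3.314 -2.079
vertex 1.488 2.341 -2.579
vertex 0.964 3.238 -2.953
endloop
endfacet
facet normal 0.460 0.835 0.303
outer loop
vertex 1.008 3.328 -1.169
vertex 1.634 3.314 -2.079
vertex 0.667 3.847 -2.081
endloop
endfacet
facet normal -0.830 -0.246 -0.501
outer loop
vertex 2.384 -2.131 2.994
vertex 2.712 -1.256 2.02
vertex 2.851 -2.801 2.549
endloop
endfacet
facet normal -0.243 -0.648 0.722
outer loop
vertex 4.528 -2.304 3.56
vertex 2.384 -2.131 2.994
vertex 2.851 -2.801 2.549
endloop
endfacet
facet normal -0.830 -0.246 -0.501
outer loop
vertex 2.851 -2.801 2.549
vertex 2.712 -1.256 2.02
vertex 3.179 -1.926 1.575
endloop
endfacet
facet normal 0.502 -0.721 -0.478
outer loop
vertex 3.179 -1.926 1.575
vertex 4.528 -2.304 3.56
vertex 2.851 -2.801 2.549
endloop
endfacet
facet normal -0.502 0.721 0.478
outer loop
vertex 2.384 -2.131 2.994
vertex 4.389 -0.759 3.031
vertex 2.712 -1.256 2.02
endloop
endfacet
facet normal -0.243 -0.648 0.722
outer loop
vertex 4.061 -1.634 4.005
vertex 2.384 -2.131 2.994
vertex 4.528 -2.304 3.56
endloop
endfacet
facet normal -0.502 0.721 0.478
outer loop
vertex 4.061 -1.634 4.005
vertex 4.389 -0.759 3.031
vertex 2.384 -2.131 2.994
endloop
endfacet
facet normal 0.243 0.648 -0.722
outer loop
vertex 2.712 -1.256 2.02
vertex 4.389 -0.759 3.031
vertex 3.179 -1.926 1.575
endloop
endfacet
facet normal 0.502 -0.721 -0.478
outer loop
vertex 4.856 -1.429 2.586
vertex 4.528 -2.304 3.56
vertex 3.179 -1.926 1.575
endloop
endfacet
facet normal 0.243 0.648 -0.722
outer loop
vertex 3.179 -1.926 1.575
vertex 4.389 -0.759 3.031
vertex 4.856 -1.429 2.586
endloop
endfacet
facet normal 0.830 0.246 0.501
outer loop
vertex 4.856 -1.429 2.586
vertex 4.061 -1.634 4.005
vertex 4.528 -2.304 3.56
endloop
endfacet
facet normal 0.830 0.246 0.501
outer loop
vertex 4.389 -0.759 3.031
vertex 4.061 -1.634 4.005
vertex 4.856 -1.429 2.586
endloop
endfacet

endsolid


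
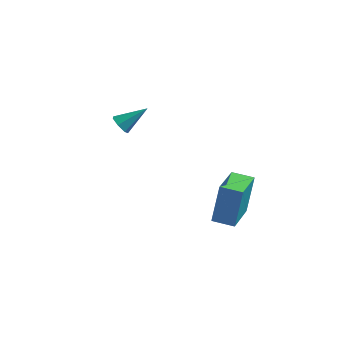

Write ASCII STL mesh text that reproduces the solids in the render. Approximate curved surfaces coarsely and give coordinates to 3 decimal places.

solid 
facet normal -0.659 -0.506 -0.556
outer loop
vertex -2.567 -0.926 2.543
vertex -2.941 -0.88 2.944
vertex -2.846 -0.54 2.522
endloop
endfacet
facet normal 0.659 0.444 -0.607
outer loop
vertex -2.567 -0.926 2.543
vertex -2.846 -0.54 2.522
vertex -1.979 -0.14 3.756
endloop
endfacet
facet normal -0.659 -0.506 -0.556
outer loop
vertex -2.846 -0.54 2.522
vertex -2.941 -0.88 2.944
vertex -3.197 -0.409 2.819
endloop
endfacet
facet normal 0.058 0.937 -0.345
outer loop
vertex -2.846 -0.54 2.522
vertex -3.197 -0.409 2.819
vertex -1.979 -0.14 3.756
endloop
endfacet
facet normal -0.659 -0.506 -0.556
outer loop
vertex -3.197 -0.409 2.819
vertex -2.941 -0.88 2.944
vertex -3.355 -0.633 3.21
endloop
endfacet
facet normal -0.428 0.848 0.313
outer loop
vertex -3.197 -0.409 2.819
vertex -3.355 -0.633 3.21
vertex -1.979 -0.14 3.756
endloop
endfacet
facet normal -0.659 -0.507 -0.556
outer loop
vertex -3.355 -0.633 3.21
vertex -2.941 -0.88 2.944
vertex -3.201 -1.043 3.401
endloop
endfacet
facet normal -0.432 0.243 0.869
outer loop
vertex -3.355 -0.633 3.21
vertex -3.201 -1.043 3.401
vertex -1.979 -0.14 3.756
endloop
endfacet
facet normal -0.660 -0.506 -0.556
outer loop
vertex -3.201 -1.043 3.401
vertex -2.941 -0.88 2.944
vertex -2.852 -1.33 3.248
endloop
endfacet
facet normal 0.049 -0.423 0.905
outer loop
vertex -3.201 -1.043 3.401
vertex -2.852 -1.33 3.248
vertex -1.979 -0.14 3.756
endloop
endfacet
facet normal -0.658 -0.506 -0.557
outer loop
vertex -2.852 -1.33 3.248
vertex -2.941 -0.88 2.944
vertex -2.569 -1.278 2.866
endloop
endfacet
facet normal 0.652 -0.647 0.395
outer loop
vertex -2.852 -1.33 3.248
vertex -2.569 -1.278 2.866
vertex -1.979 -0.14 3.756
endloop
endfacet
facet normal -0.659 -0.507 -0.556
outer loop
vertex -2.569 -1.278 2.866
vertex -2.941 -0.88 2.944
vertex -2.567 -0.926 2.543
endloop
endfacet
facet normal 0.924 -0.261 -0.279
outer loop
vertex -2.569 -1.278 2.866
vertex -2.567 -0.926 2.543
vertex -1.979 -0.14 3.756
endloop
endfacet
facet normal -0.994 -0.042 0.100
outer loop
vertex 2.641 -3.894 2.659
vertex 2.52 -2.071 2.216
vertex 2.476 -4.351 0.822
endloop
endfacet
facet normal 0.065 -0.970 0.235
outer loop
vertex 3.46 -4.309 0.724
vertex 2.641 -3.894 2.659
vertex 2.476 -4.351 0.822
endloop
endfacet
facet normal -0.994 -0.042 0.100
outer loop
vertex 2.476 -4.351 0.822
vertex 2.52 -2.071 2.216
vertex 2.355 -2.528 0.38
endloop
endfacet
facet normal -0.086 -0.240 -0.967
outer loop
vertex 2.355 -2.528 0.38
vertex 3.46 -4.309 0.724
vertex 2.476 -4.351 0.822
endloop
endfacet
facet normal 0.086 0.241 0.967
outer loop
vertex 2.641 -3.894 2.659
vertex 3.504 -2.029 2.118
vertex 2.52 -2.071 2.216
endloop
endfacet
facet normal 0.065 -0.970 0.236
outer loop
vertex 3.625 -3.852 2.56
vertex 2.641 -3.894 2.659
vertex 3.46 -4.309 0.724
endloop
endfacet
facet normal 0.087 0.240 0.967
outer loop
vertex 3.625 -3.852 2.56
vertex 3.504 -2.029 2.118
vertex 2.641 -3.894 2.659
endloop
endfacet
facet normal -0.065 0.970 -0.236
outer loop
vertex 2.52 -2.071 2.216
vertex 3.504 -2.029 2.118
vertex 2.355 -2.528 0.38
endloop
endfacet
facet normal -0.087 -0.241 -0.967
outer loop
vertex 3.339 -2.486 0.281
vertex 3.46 -4.309 0.724
vertex 2.355 -2.528 0.38
endloop
endfacet
facet normal -0.065 0.970 -0.235
outer loop
vertex 2.355 -2.528 0.38
vertex 3.504 -2.029 2.118
vertex 3.339 -2.486 0.281
endloop
endfacet
facet normal 0.994 0.042 -0.100
outer loop
vertex 3.339 -2.486 0.281
vertex 3.625 -3.852 2.56
vertex 3.46 -4.309 0.724
endloop
endfacet
facet normal 0.994 0.042 -0.100
outer loop
vertex 3.504 -2.029 2.118
vertex 3.625 -3.852 2.56
vertex 3.339 -2.486 0.281
endloop
endfacet

endsolid


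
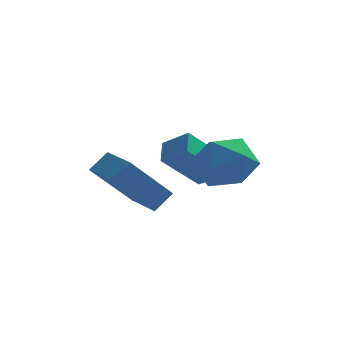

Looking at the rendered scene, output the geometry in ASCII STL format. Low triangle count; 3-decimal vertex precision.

solid 
facet normal -0.156 0.354 0.922
outer loop
vertex -0.333 -1.534 1.544
vertex -0.24 -2.586 1.963
vertex 0.681 -1.929 1.867
endloop
endfacet
facet normal 0.165 0.842 0.513
outer loop
vertex -0.333 -1.534 1.544
vertex 0.681 -1.929 1.867
vertex 0.585 -1.327 0.909
endloop
endfacet
facet normal -0.254 0.966 -0.052
outer loop
vertex -0.333 -1.534 1.544
vertex 0.585 -1.327 0.909
vertex -0.396 -1.612 0.413
endloop
endfacet
facet normal -0.833 0.553 0.008
outer loop
vertex -0.333 -1.534 1.544
vertex -0.396 -1.612 0.413
vertex -0.906 -2.39 1.064
endloop
endfacet
facet normal -0.773 0.175 0.610
outer loop
vertex -0.333 -1.534 1.544
vertex -0.906 -2.39 1.064
vertex -0.24 -2.586 1.963
endloop
endfacet
facet normal 0.777 0.565 0.277
outer loop
vertex 0.585 -1.327 0.909
vertex 0.681 -1.929 1.867
vertex 1.246 -2.25 0.936
endloop
endfacet
facet normal 0.259 -0.226 0.939
outer loop
vertex 0.681 -1.929 1.867
vertex -0.24 -2.586 1.963
vertex 0.736 -3.028 1.587
endloop
endfacet
facet normal -0.738 -0.516 0.434
outer loop
vertex -0.24 -2.586 1.963
vertex -0.906 -2.39 1.064
vertex -0.245 -3.313 1.091
endloop
endfacet
facet normal -0.836 0.096 -0.540
outer loop
vertex -0.906 -2.39 1.064
vertex -0.396 -1.612 0.413
vertex -0.341 -2.711 0.133
endloop
endfacet
facet normal 0.100 0.764 -0.637
outer loop
vertex -0.396 -1.612 0.413
vertex 0.585 -1.327 0.909
vertex 0.58 -2.054 0.037
endloop
endfacet
facet normal 0.833 -0.553 -0.008
outer loop
vertex 0.673 -3.106 0.456
vertex 1.246 -2.25 0.936
vertex 0.736 -3.028 1.587
endloop
endfacet
facet normal 0.254 -0.966 0.052
outer loop
vertex 0.673 -3.106 0.456
vertex 0.736 -3.028 1.587
vertex -0.245 -3.313 1.091
endloop
endfacet
facet normal -0.165 -0.842 -0.513
outer loop
vertex 0.673 -3.106 0.456
vertex -0.245 -3.313 1.091
vertex -0.341 -2.711 0.133
endloop
endfacet
facet normal 0.156 -0.354 -0.922
outer loop
vertex 0.673 -3.106 0.456
vertex -0.341 -2.711 0.133
vertex 0.58 -2.054 0.037
endloop
endfacet
facet normal 0.773 -0.175 -0.610
outer loop
vertex 0.673 -3.106 0.456
vertex 0.58 -2.054 0.037
vertex 1.246 -2.25 0.936
endloop
endfacet
facet normal 0.836 -0.096 0.540
outer loop
vertex 0.736 -3.028 1.587
vertex 1.246 -2.25 0.936
vertex 0.681 -1.929 1.867
endloop
endfacet
facet normal -0.100 -0.764 0.637
outer loop
vertex -0.245 -3.313 1.091
vertex 0.736 -3.028 1.587
vertex -0.24 -2.586 1.963
endloop
endfacet
facet normal -0.777 -0.565 -0.277
outer loop
vertex -0.341 -2.711 0.133
vertex -0.245 -3.313 1.091
vertex -0.906 -2.39 1.064
endloop
endfacet
facet normal -0.259 0.226 -0.939
outer loop
vertex 0.58 -2.054 0.037
vertex -0.341 -2.711 0.133
vertex -0.396 -1.612 0.413
endloop
endfacet
facet normal 0.738 0.516 -0.434
outer loop
vertex 1.246 -2.25 0.936
vertex 0.58 -2.054 0.037
vertex 0.585 -1.327 0.909
endloop
endfacet
facet normal -0.605 -0.423 -0.674
outer loop
vertex -3.198 -4.182 0.952
vertex -3.951 -3.038 0.909
vertex -1.947 -3.419 -0.649
endloop
endfacet
facet normal 0.550 -0.835 0.032
outer loop
vertex -1.409 -3.042 -0.049
vertex -3.198 -4.182 0.952
vertex -1.947 -3.419 -0.649
endloop
endfacet
facet normal -0.605 -0.423 -0.674
outer loop
vertex -1.947 -3.419 -0.649
vertex -3.951 -3.038 0.909
vertex -2.7 -2.275 -0.692
endloop
endfacet
facet normal 0.576 0.352 -0.738
outer loop
vertex -2.7 -2.275 -0.692
vertex -1.409 -3.042 -0.049
vertex -1.947 -3.419 -0.649
endloop
endfacet
facet normal -0.576 -0.352 0.738
outer loop
vertex -3.198 -4.182 0.952
vertex -3.413 -2.661 1.509
vertex -3.951 -3.038 0.909
endloop
endfacet
facet normal 0.550 -0.835 0.032
outer loop
vertex -2.66 -3.805 1.552
vertex -3.198 -4.182 0.952
vertex -1.409 -3.042 -0.049
endloop
endfacet
facet normal -0.576 -0.352 0.738
outer loop
vertex -2.66 -3.805 1.552
vertex -3.413 -2.661 1.509
vertex -3.198 -4.182 0.952
endloop
endfacet
facet normal -0.550 0.835 -0.032
outer loop
vertex -3.951 -3.038 0.909
vertex -3.413 -2.661 1.509
vertex -2.7 -2.275 -0.692
endloop
endfacet
facet normal 0.576 0.352 -0.738
outer loop
vertex -2.162 -1.898 -0.092
vertex -1.409 -3.042 -0.049
vertex -2.7 -2.275 -0.692
endloop
endfacet
facet normal -0.550 0.835 -0.032
outer loop
vertex -2.7 -2.275 -0.692
vertex -3.413 -2.661 1.509
vertex -2.162 -1.898 -0.092
endloop
endfacet
facet normal 0.605 0.423 0.674
outer loop
vertex -2.162 -1.898 -0.092
vertex -2.66 -3.805 1.552
vertex -1.409 -3.042 -0.049
endloop
endfacet
facet normal 0.605 0.423 0.674
outer loop
vertex -3.413 -2.661 1.509
vertex -2.66 -3.805 1.552
vertex -2.162 -1.898 -0.092
endloop
endfacet
facet normal -0.628 -0.362 0.689
outer loop
vertex -1.022 -1.418 1.118
vertex -1.004 -0.584 1.572
vertex -1.862 -1.08 0.53
endloop
endfacet
facet normal -0.019 -0.878 -0.478
outer loop
vertex -0.676 -0.396 -0.772
vertex -1.022 -1.418 1.118
vertex -1.862 -1.08 0.53
endloop
endfacet
facet normal -0.627 -0.362 0.689
outer loop
vertex -1.862 -1.08 0.53
vertex -1.004 -0.584 1.572
vertex -1.845 -0.246 0.984
endloop
endfacet
facet normal -0.778 0.312 -0.545
outer loop
vertex -1.845 -0.246 0.984
vertex -0.676 -0.396 -0.772
vertex -1.862 -1.08 0.53
endloop
endfacet
facet normal 0.778 -0.313 0.544
outer loop
vertex -1.022 -1.418 1.118
vertex 0.182 0.1 0.27
vertex -1.004 -0.584 1.572
endloop
endfacet
facet normal -0.019 -0.878 -0.478
outer loop
vertex 0.165 -0.734 -0.184
vertex -1.022 -1.418 1.118
vertex -0.676 -0.396 -0.772
endloop
endfacet
facet normal 0.778 -0.313 0.545
outer loop
vertex 0.165 -0.734 -0.184
vertex 0.182 0.1 0.27
vertex -1.022 -1.418 1.118
endloop
endfacet
facet normal 0.019 0.878 0.478
outer loop
vertex -1.004 -0.584 1.572
vertex 0.182 0.1 0.27
vertex -1.845 -0.246 0.984
endloop
endfacet
facet normal -0.778 0.313 -0.545
outer loop
vertex -0.658 0.438 -0.318
vertex -0.676 -0.396 -0.772
vertex -1.845 -0.246 0.984
endloop
endfacet
facet normal 0.019 0.878 0.478
outer loop
vertex -1.845 -0.246 0.984
vertex 0.182 0.1 0.27
vertex -0.658 0.438 -0.318
endloop
endfacet
facet normal 0.627 0.362 -0.689
outer loop
vertex -0.658 0.438 -0.318
vertex 0.165 -0.734 -0.184
vertex -0.676 -0.396 -0.772
endloop
endfacet
facet normal 0.628 0.362 -0.689
outer loop
vertex 0.182 0.1 0.27
vertex 0.165 -0.734 -0.184
vertex -0.658 0.438 -0.318
endloop
endfacet

endsolid


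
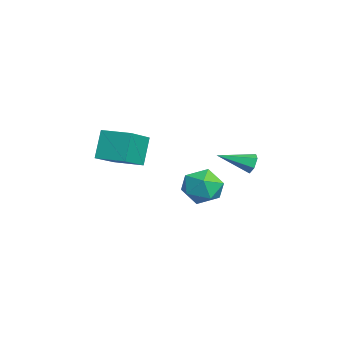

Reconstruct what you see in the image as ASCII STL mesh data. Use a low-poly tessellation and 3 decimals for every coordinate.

solid 
facet normal 0.065 0.939 -0.339
outer loop
vertex 0.896 4.369 -2.054
vertex 0.614 4.585 -1.51
vertex 1.261 4.529 -1.541
endloop
endfacet
facet normal 0.774 -0.493 -0.397
outer loop
vertex 0.896 4.369 -2.054
vertex 1.261 4.529 -1.541
vertex 0.486 2.755 -0.85
endloop
endfacet
facet normal 0.065 0.939 -0.338
outer loop
vertex 1.261 4.529 -1.541
vertex 0.614 4.585 -1.51
vertex 0.979 4.745 -0.996
endloop
endfacet
facet normal 0.845 -0.172 0.506
outer loop
vertex 1.261 4.529 -1.541
vertex 0.979 4.745 -0.996
vertex 0.486 2.755 -0.85
endloop
endfacet
facet normal 0.065 0.939 -0.338
outer loop
vertex 0.979 4.745 -0.996
vertex 0.614 4.585 -1.51
vertex 0.333 4.801 -0.965
endloop
endfacet
facet normal 0.053 0.060 0.997
outer loop
vertex 0.979 4.745 -0.996
vertex 0.333 4.801 -0.965
vertex 0.486 2.755 -0.85
endloop
endfacet
facet normal 0.067 0.939 -0.338
outer loop
vertex 0.333 4.801 -0.965
vertex 0.614 4.585 -1.51
vertex -0.032 4.642 -1.479
endloop
endfacet
facet normal -0.811 -0.028 0.584
outer loop
vertex 0.333 4.801 -0.965
vertex -0.032 4.642 -1.479
vertex 0.486 2.755 -0.85
endloop
endfacet
facet normal 0.067 0.939 -0.338
outer loop
vertex -0.032 4.642 -1.479
vertex 0.614 4.585 -1.51
vertex 0.249 4.426 -2.023
endloop
endfacet
facet normal -0.882 -0.348 -0.317
outer loop
vertex -0.032 4.642 -1.479
vertex 0.249 4.426 -2.023
vertex 0.486 2.755 -0.85
endloop
endfacet
facet normal 0.066 0.939 -0.338
outer loop
vertex 0.249 4.426 -2.023
vertex 0.614 4.585 -1.51
vertex 0.896 4.369 -2.054
endloop
endfacet
facet normal -0.090 -0.581 -0.809
outer loop
vertex 0.249 4.426 -2.023
vertex 0.896 4.369 -2.054
vertex 0.486 2.755 -0.85
endloop
endfacet
facet normal -0.044 0.993 -0.106
outer loop
vertex 0.133 2.98 -3.997
vertex -0.683 3.045 -3.05
vertex 0.545 3.123 -2.824
endloop
endfacet
facet normal 0.596 0.745 -0.300
outer loop
vertex 0.133 2.98 -3.997
vertex 0.545 3.123 -2.824
vertex 1.133 2.339 -3.602
endloop
endfacet
facet normal 0.498 0.269 -0.824
outer loop
vertex 0.133 2.98 -3.997
vertex 1.133 2.339 -3.602
vertex 0.268 1.776 -4.309
endloop
endfacet
facet normal -0.203 0.224 -0.953
outer loop
vertex 0.133 2.98 -3.997
vertex 0.268 1.776 -4.309
vertex -0.854 2.212 -3.968
endloop
endfacet
facet normal -0.538 0.672 -0.509
outer loop
vertex 0.133 2.98 -3.997
vertex -0.854 2.212 -3.968
vertex -0.683 3.045 -3.05
endloop
endfacet
facet normal 0.878 0.402 0.259
outer loop
vertex 1.133 2.339 -3.602
vertex 0.545 3.123 -2.824
vertex 0.934 2.008 -2.412
endloop
endfacet
facet normal -0.157 0.804 0.573
outer loop
vertex 0.545 3.123 -2.824
vertex -0.683 3.045 -3.05
vertex -0.188 2.444 -2.071
endloop
endfacet
facet normal -0.955 0.285 -0.081
outer loop
vertex -0.683 3.045 -3.05
vertex -0.854 2.212 -3.968
vertex -1.053 1.881 -2.778
endloop
endfacet
facet normal -0.413 -0.439 -0.798
outer loop
vertex -0.854 2.212 -3.968
vertex 0.268 1.776 -4.309
vertex -0.465 1.097 -3.556
endloop
endfacet
facet normal 0.720 -0.367 -0.589
outer loop
vertex 0.268 1.776 -4.309
vertex 1.133 2.339 -3.602
vertex 0.763 1.175 -3.33
endloop
endfacet
facet normal 0.203 -0.224 0.953
outer loop
vertex -0.053 1.24 -2.383
vertex 0.934 2.008 -2.412
vertex -0.188 2.444 -2.071
endloop
endfacet
facet normal -0.498 -0.269 0.824
outer loop
vertex -0.053 1.24 -2.383
vertex -0.188 2.444 -2.071
vertex -1.053 1.881 -2.778
endloop
endfacet
facet normal -0.596 -0.745 0.300
outer loop
vertex -0.053 1.24 -2.383
vertex -1.053 1.881 -2.778
vertex -0.465 1.097 -3.556
endloop
endfacet
facet normal 0.044 -0.993 0.106
outer loop
vertex -0.053 1.24 -2.383
vertex -0.465 1.097 -3.556
vertex 0.763 1.175 -3.33
endloop
endfacet
facet normal 0.538 -0.672 0.509
outer loop
vertex -0.053 1.24 -2.383
vertex 0.763 1.175 -3.33
vertex 0.934 2.008 -2.412
endloop
endfacet
facet normal 0.413 0.439 0.798
outer loop
vertex -0.188 2.444 -2.071
vertex 0.934 2.008 -2.412
vertex 0.545 3.123 -2.824
endloop
endfacet
facet normal -0.720 0.367 0.589
outer loop
vertex -1.053 1.881 -2.778
vertex -0.188 2.444 -2.071
vertex -0.683 3.045 -3.05
endloop
endfacet
facet normal -0.878 -0.402 -0.259
outer loop
vertex -0.465 1.097 -3.556
vertex -1.053 1.881 -2.778
vertex -0.854 2.212 -3.968
endloop
endfacet
facet normal 0.157 -0.804 -0.573
outer loop
vertex 0.763 1.175 -3.33
vertex -0.465 1.097 -3.556
vertex 0.268 1.776 -4.309
endloop
endfacet
facet normal 0.955 -0.285 0.081
outer loop
vertex 0.934 2.008 -2.412
vertex 0.763 1.175 -3.33
vertex 1.133 2.339 -3.602
endloop
endfacet
facet normal -0.724 0.524 -0.448
outer loop
vertex -0.247 -2.054 0.602
vertex 0.704 -0.683 0.67
vertex 0.454 -2.46 -1.005
endloop
endfacet
facet normal -0.569 -0.821 -0.041
outer loop
vertex 1.996 -3.577 -0.05
vertex -0.247 -2.054 0.602
vertex 0.454 -2.46 -1.005
endloop
endfacet
facet normal -0.724 0.524 -0.448
outer loop
vertex 0.454 -2.46 -1.005
vertex 0.704 -0.683 0.67
vertex 1.405 -1.089 -0.937
endloop
endfacet
facet normal 0.389 -0.226 -0.893
outer loop
vertex 1.405 -1.089 -0.937
vertex 1.996 -3.577 -0.05
vertex 0.454 -2.46 -1.005
endloop
endfacet
facet normal -0.389 0.226 0.893
outer loop
vertex -0.247 -2.054 0.602
vertex 2.246 -1.8 1.625
vertex 0.704 -0.683 0.67
endloop
endfacet
facet normal -0.569 -0.821 -0.041
outer loop
vertex 1.295 -3.171 1.557
vertex -0.247 -2.054 0.602
vertex 1.996 -3.577 -0.05
endloop
endfacet
facet normal -0.389 0.226 0.893
outer loop
vertex 1.295 -3.171 1.557
vertex 2.246 -1.8 1.625
vertex -0.247 -2.054 0.602
endloop
endfacet
facet normal 0.569 0.821 0.041
outer loop
vertex 0.704 -0.683 0.67
vertex 2.246 -1.8 1.625
vertex 1.405 -1.089 -0.937
endloop
endfacet
facet normal 0.389 -0.226 -0.893
outer loop
vertex 2.947 -2.206 0.018
vertex 1.996 -3.577 -0.05
vertex 1.405 -1.089 -0.937
endloop
endfacet
facet normal 0.569 0.821 0.041
outer loop
vertex 1.405 -1.089 -0.937
vertex 2.246 -1.8 1.625
vertex 2.947 -2.206 0.018
endloop
endfacet
facet normal 0.724 -0.524 0.448
outer loop
vertex 2.947 -2.206 0.018
vertex 1.295 -3.171 1.557
vertex 1.996 -3.577 -0.05
endloop
endfacet
facet normal 0.724 -0.524 0.448
outer loop
vertex 2.246 -1.8 1.625
vertex 1.295 -3.171 1.557
vertex 2.947 -2.206 0.018
endloop
endfacet

endsolid
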